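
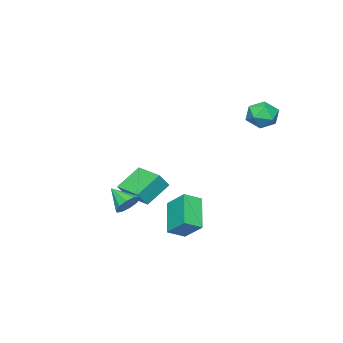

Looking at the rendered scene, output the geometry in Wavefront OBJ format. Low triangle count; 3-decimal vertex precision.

v 1.223 0.575 -3.808
v 0.237 -0.174 -2.795
v 1.313 1.462 -3.066
v 0.326 0.713 -2.053
v 1.874 0.207 -3.447
v 0.887 -0.542 -2.434
v 1.963 1.094 -2.705
v 0.977 0.345 -1.692
v -2.154 2.545 2.327
v -1.517 2.683 2.009
v -2.003 1.397 2.131
v -1.366 1.535 1.813
v -1.442 1.633 2.527
v -1.536 2.342 2.649
v -1.984 1.738 1.491
v -2.078 2.447 1.613
v -1.412 2.185 1.492
v -1.077 2.119 2.132
v -2.443 1.961 2.008
v -2.108 1.895 2.648
v 2.809 -0.925 -1.95
v 3.202 -0.687 -1.58
v 2.751 -1.795 -1.33
v 2.869 -0.587 -1.47
v 2.513 -0.616 -1.543
v 2.27 -0.762 -1.772
v 2.233 -0.971 -2.069
v 2.416 -1.162 -2.32
v 2.748 -1.263 -2.43
v 3.104 -1.234 -2.356
v 3.348 -1.087 -2.128
v 3.385 -0.879 -1.831
v -0.231 -3.393 -3.105
v -1.256 -3.099 -2.294
v 0.136 -2.073 -3.119
v -0.889 -1.78 -2.307
v 0.249 -3.52 -2.453
v -0.776 -3.227 -1.641
v 0.616 -2.201 -2.466
v -0.409 -1.907 -1.655
f 2 4 1
f 5 2 1
f 1 4 3
f 3 5 1
f 2 8 4
f 6 2 5
f 6 8 2
f 4 8 3
f 7 5 3
f 3 8 7
f 7 6 5
f 8 6 7
f 9 20 14
f 9 14 10
f 9 10 16
f 9 16 19
f 9 19 20
f 10 14 18
f 14 20 13
f 20 19 11
f 19 16 15
f 16 10 17
f 12 18 13
f 12 13 11
f 12 11 15
f 12 15 17
f 12 17 18
f 13 18 14
f 11 13 20
f 15 11 19
f 17 15 16
f 18 17 10
f 22 21 24
f 22 24 23
f 24 21 25
f 24 25 23
f 25 21 26
f 25 26 23
f 26 21 27
f 26 27 23
f 27 21 28
f 27 28 23
f 28 21 29
f 28 29 23
f 29 21 30
f 29 30 23
f 30 21 31
f 30 31 23
f 31 21 32
f 31 32 23
f 32 21 22
f 32 22 23
f 34 36 33
f 37 34 33
f 33 36 35
f 35 37 33
f 34 40 36
f 38 34 37
f 38 40 34
f 36 40 35
f 39 37 35
f 35 40 39
f 39 38 37
f 40 38 39



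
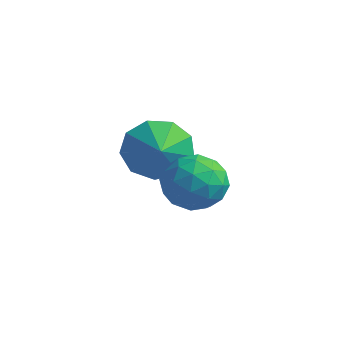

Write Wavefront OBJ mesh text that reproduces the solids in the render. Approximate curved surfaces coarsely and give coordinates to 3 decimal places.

v -1.202 1.961 -1.656
v -0.428 1.603 -1.784
v -1.792 0.697 -1.696
v -1.018 0.339 -1.824
v -1.208 0.698 -1.063
v -0.843 1.479 -1.038
v -1.377 0.821 -2.442
v -1.012 1.602 -2.417
v -0.536 0.899 -2.269
v -0.431 0.823 -1.417
v -1.789 1.477 -2.063
v -1.684 1.401 -1.211
v -0.763 1.893 -1.716
v -1.457 0.407 -1.764
v -1.568 0.618 -1.316
v -1.113 0.408 -1.391
v -1.007 1.82 -1.278
v -0.552 1.609 -1.353
v -1.01 1.078 -0.929
v -1.668 0.691 -2.127
v -1.213 0.48 -2.202
v -1.107 1.892 -2.089
v -0.652 1.682 -2.164
v -1.21 1.222 -2.551
v -0.372 1.268 -2.077
v -0.719 0.526 -2.1
v -0.93 0.809 -2.464
v -0.715 1.268 -2.449
v -0.31 1.224 -1.576
v -0.657 0.481 -1.599
v -0.768 0.692 -1.152
v -0.554 1.151 -1.137
v -0.374 0.81 -1.861
v -1.563 1.819 -1.881
v -1.91 1.076 -1.904
v -1.666 1.149 -2.343
v -1.452 1.608 -2.328
v -1.501 1.774 -1.38
v -1.848 1.032 -1.403
v -1.505 1.032 -1.031
v -1.29 1.491 -1.016
v -1.846 1.49 -1.619
v -3.62 2.688 -2.194
v -3.021 2.838 -2.903
v -2.96 2.072 -1.766
v -2.922 3.269 -2.436
v -3.149 3.428 -1.856
v -3.597 3.241 -1.434
v -4.056 2.795 -1.368
v -4.311 2.3 -1.688
v -4.243 1.986 -2.245
v -3.884 2.001 -2.778
v -3.401 2.337 -3.038
f 1 38 17
f 38 12 41
f 17 41 6
f 38 41 17
f 1 17 13
f 17 6 18
f 13 18 2
f 17 18 13
f 1 13 22
f 13 2 23
f 22 23 8
f 13 23 22
f 1 22 34
f 22 8 37
f 34 37 11
f 22 37 34
f 1 34 38
f 34 11 42
f 38 42 12
f 34 42 38
f 2 18 29
f 18 6 32
f 29 32 10
f 18 32 29
f 6 41 19
f 41 12 40
f 19 40 5
f 41 40 19
f 12 42 39
f 42 11 35
f 39 35 3
f 42 35 39
f 11 37 36
f 37 8 24
f 36 24 7
f 37 24 36
f 8 23 28
f 23 2 25
f 28 25 9
f 23 25 28
f 4 30 16
f 30 10 31
f 16 31 5
f 30 31 16
f 4 16 14
f 16 5 15
f 14 15 3
f 16 15 14
f 4 14 21
f 14 3 20
f 21 20 7
f 14 20 21
f 4 21 26
f 21 7 27
f 26 27 9
f 21 27 26
f 4 26 30
f 26 9 33
f 30 33 10
f 26 33 30
f 5 31 19
f 31 10 32
f 19 32 6
f 31 32 19
f 3 15 39
f 15 5 40
f 39 40 12
f 15 40 39
f 7 20 36
f 20 3 35
f 36 35 11
f 20 35 36
f 9 27 28
f 27 7 24
f 28 24 8
f 27 24 28
f 10 33 29
f 33 9 25
f 29 25 2
f 33 25 29
f 44 43 46
f 44 46 45
f 46 43 47
f 46 47 45
f 47 43 48
f 47 48 45
f 48 43 49
f 48 49 45
f 49 43 50
f 49 50 45
f 50 43 51
f 50 51 45
f 51 43 52
f 51 52 45
f 52 43 53
f 52 53 45
f 53 43 44
f 53 44 45



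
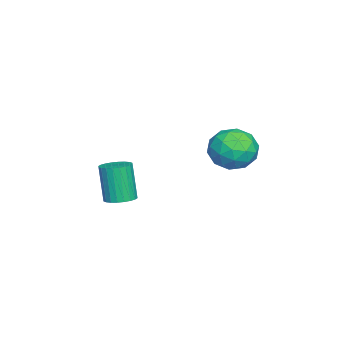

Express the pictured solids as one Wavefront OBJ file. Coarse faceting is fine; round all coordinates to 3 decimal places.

v -0.49 -3.214 -1.498
v -0.068 -2.686 -1.316
v -0.448 -2.978 0.419
v -0.87 -3.506 0.238
v -0.306 -2.556 -1.347
v -0.687 -2.847 0.388
v -0.572 -2.526 -1.4
v -0.953 -2.818 0.335
v -0.826 -2.601 -1.468
v -1.206 -2.893 0.267
v -1.029 -2.769 -1.541
v -1.409 -3.061 0.194
v -1.149 -3.005 -1.607
v -1.529 -3.297 0.128
v -1.169 -3.273 -1.656
v -1.549 -3.565 0.079
v -1.086 -3.532 -1.682
v -1.466 -3.824 0.053
v -0.912 -3.742 -1.679
v -1.292 -4.034 0.056
v -0.673 -3.873 -1.648
v -1.054 -4.164 0.087
v -0.407 -3.902 -1.595
v -0.788 -4.194 0.14
v -0.154 -3.827 -1.527
v -0.534 -4.119 0.208
v 0.049 -3.659 -1.454
v -0.331 -3.951 0.281
v 0.169 -3.423 -1.388
v -0.211 -3.715 0.347
v 0.189 -3.155 -1.339
v -0.191 -3.447 0.396
v 0.106 -2.896 -1.313
v -0.274 -3.188 0.422
v -0.32 2.109 1.335
v 0.262 2.445 2.184
v -0.382 0.495 2.016
v 0.2 0.831 2.865
v -0.817 1.179 2.735
v -0.779 2.176 2.314
v 0.659 0.764 1.886
v 0.697 1.761 1.465
v 0.867 1.614 2.525
v -0.045 1.87 3.049
v -0.075 1.07 1.151
v -0.987 1.326 1.675
v -0.024 2.418 1.7
v -0.096 0.522 2.5
v -0.694 0.726 2.424
v -0.352 0.923 2.923
v -0.636 2.26 1.776
v -0.293 2.458 2.275
v -0.928 1.714 2.599
v 0.173 0.482 1.925
v 0.516 0.68 2.424
v 0.232 2.017 1.277
v 0.574 2.214 1.776
v 0.808 1.226 1.601
v 0.674 2.127 2.399
v 0.638 1.179 2.799
v 0.908 1.139 2.224
v 0.93 1.726 1.977
v 0.138 2.278 2.707
v 0.102 1.329 3.107
v -0.496 1.534 3.031
v -0.474 2.12 2.784
v 0.494 1.789 2.907
v -0.222 1.611 1.093
v -0.258 0.662 1.493
v 0.354 0.82 1.416
v 0.376 1.406 1.169
v -0.758 1.761 1.401
v -0.794 0.813 1.801
v -1.05 1.214 2.223
v -1.028 1.801 1.976
v -0.614 1.151 1.293
f 2 1 5
f 2 5 3
f 3 5 6
f 3 6 4
f 5 1 7
f 5 7 6
f 6 7 8
f 6 8 4
f 7 1 9
f 7 9 8
f 8 9 10
f 8 10 4
f 9 1 11
f 9 11 10
f 10 11 12
f 10 12 4
f 11 1 13
f 11 13 12
f 12 13 14
f 12 14 4
f 13 1 15
f 13 15 14
f 14 15 16
f 14 16 4
f 15 1 17
f 15 17 16
f 16 17 18
f 16 18 4
f 17 1 19
f 17 19 18
f 18 19 20
f 18 20 4
f 19 1 21
f 19 21 20
f 20 21 22
f 20 22 4
f 21 1 23
f 21 23 22
f 22 23 24
f 22 24 4
f 23 1 25
f 23 25 24
f 24 25 26
f 24 26 4
f 25 1 27
f 25 27 26
f 26 27 28
f 26 28 4
f 27 1 29
f 27 29 28
f 28 29 30
f 28 30 4
f 29 1 31
f 29 31 30
f 30 31 32
f 30 32 4
f 31 1 33
f 31 33 32
f 32 33 34
f 32 34 4
f 33 1 2
f 33 2 34
f 34 2 3
f 34 3 4
f 35 72 51
f 72 46 75
f 51 75 40
f 72 75 51
f 35 51 47
f 51 40 52
f 47 52 36
f 51 52 47
f 35 47 56
f 47 36 57
f 56 57 42
f 47 57 56
f 35 56 68
f 56 42 71
f 68 71 45
f 56 71 68
f 35 68 72
f 68 45 76
f 72 76 46
f 68 76 72
f 36 52 63
f 52 40 66
f 63 66 44
f 52 66 63
f 40 75 53
f 75 46 74
f 53 74 39
f 75 74 53
f 46 76 73
f 76 45 69
f 73 69 37
f 76 69 73
f 45 71 70
f 71 42 58
f 70 58 41
f 71 58 70
f 42 57 62
f 57 36 59
f 62 59 43
f 57 59 62
f 38 64 50
f 64 44 65
f 50 65 39
f 64 65 50
f 38 50 48
f 50 39 49
f 48 49 37
f 50 49 48
f 38 48 55
f 48 37 54
f 55 54 41
f 48 54 55
f 38 55 60
f 55 41 61
f 60 61 43
f 55 61 60
f 38 60 64
f 60 43 67
f 64 67 44
f 60 67 64
f 39 65 53
f 65 44 66
f 53 66 40
f 65 66 53
f 37 49 73
f 49 39 74
f 73 74 46
f 49 74 73
f 41 54 70
f 54 37 69
f 70 69 45
f 54 69 70
f 43 61 62
f 61 41 58
f 62 58 42
f 61 58 62
f 44 67 63
f 67 43 59
f 63 59 36
f 67 59 63



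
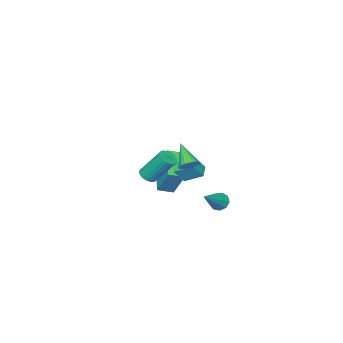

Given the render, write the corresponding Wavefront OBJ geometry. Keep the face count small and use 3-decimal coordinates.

v -1.759 3.233 -1.635
v -1.404 3.152 -2.087
v -0.361 3.507 -0.585
v -1.501 3.535 -2.057
v -1.719 3.777 -1.831
v -1.956 3.764 -1.513
v -2.1 3.503 -1.252
v -2.085 3.115 -1.17
v -1.917 2.782 -1.306
v -1.676 2.66 -1.596
v -1.473 2.806 -1.904
v -3.683 -1.139 -2.012
v -3.141 -1.375 -1.193
v -4.163 -0.197 -1.423
v -3.62 -0.433 -0.604
v -3.08 -0.667 -2.276
v -2.537 -0.903 -1.457
v -3.559 0.275 -1.687
v -3.017 0.039 -0.868
v -0.253 -0.44 -0.602
v 0.034 -0.789 -0.288
v -0.441 0.212 1.256
v -0.727 0.56 0.942
v 0.192 -0.632 -0.341
v -0.283 0.368 1.203
v 0.273 -0.442 -0.439
v -0.202 0.558 1.105
v 0.263 -0.252 -0.566
v -0.212 0.749 0.978
v 0.164 -0.094 -0.698
v -0.311 0.906 0.846
v -0.007 0.004 -0.814
v -0.482 1.004 0.729
v -0.221 0.025 -0.894
v -0.695 1.026 0.65
v -0.44 -0.035 -0.922
v -0.914 0.966 0.621
v -0.627 -0.164 -0.896
v -1.101 0.837 0.648
v -0.749 -0.341 -0.819
v -1.223 0.66 0.725
v -0.785 -0.536 -0.704
v -1.259 0.465 0.84
v -0.729 -0.714 -0.571
v -1.204 0.287 0.973
v -0.591 -0.844 -0.444
v -1.066 0.157 1.1
v -0.395 -0.905 -0.344
v -0.869 0.096 1.2
v -0.174 -0.886 -0.289
v -0.648 0.115 1.255
v -4.162 -3.971 -2.867
v -4.12 -3.065 -1.289
v -4.902 -3.461 -3.14
v -4.86 -2.554 -1.563
v -2.9 -2.586 -3.697
v -2.858 -1.679 -2.12
v -3.64 -2.075 -3.971
v -3.598 -1.169 -2.393
v 1.41 4.285 2.698
v 1.72 3.905 2.427
v 1.01 3.255 3.682
v 1.865 3.985 2.569
v 1.941 4.11 2.731
v 1.936 4.262 2.888
v 1.851 4.418 3.016
v 1.699 4.553 3.095
v 1.503 4.647 3.114
v 1.293 4.686 3.07
v 1.1 4.664 2.969
v 0.955 4.585 2.826
v 0.879 4.459 2.664
v 0.884 4.307 2.507
v 0.969 4.152 2.379
v 1.121 4.017 2.3
v 1.317 3.922 2.281
v 1.528 3.883 2.325
f 2 1 4
f 2 4 3
f 4 1 5
f 4 5 3
f 5 1 6
f 5 6 3
f 6 1 7
f 6 7 3
f 7 1 8
f 7 8 3
f 8 1 9
f 8 9 3
f 9 1 10
f 9 10 3
f 10 1 11
f 10 11 3
f 11 1 2
f 11 2 3
f 13 15 12
f 16 13 12
f 12 15 14
f 14 16 12
f 13 19 15
f 17 13 16
f 17 19 13
f 15 19 14
f 18 16 14
f 14 19 18
f 18 17 16
f 19 17 18
f 21 20 24
f 21 24 22
f 22 24 25
f 22 25 23
f 24 20 26
f 24 26 25
f 25 26 27
f 25 27 23
f 26 20 28
f 26 28 27
f 27 28 29
f 27 29 23
f 28 20 30
f 28 30 29
f 29 30 31
f 29 31 23
f 30 20 32
f 30 32 31
f 31 32 33
f 31 33 23
f 32 20 34
f 32 34 33
f 33 34 35
f 33 35 23
f 34 20 36
f 34 36 35
f 35 36 37
f 35 37 23
f 36 20 38
f 36 38 37
f 37 38 39
f 37 39 23
f 38 20 40
f 38 40 39
f 39 40 41
f 39 41 23
f 40 20 42
f 40 42 41
f 41 42 43
f 41 43 23
f 42 20 44
f 42 44 43
f 43 44 45
f 43 45 23
f 44 20 46
f 44 46 45
f 45 46 47
f 45 47 23
f 46 20 48
f 46 48 47
f 47 48 49
f 47 49 23
f 48 20 50
f 48 50 49
f 49 50 51
f 49 51 23
f 50 20 21
f 50 21 51
f 51 21 22
f 51 22 23
f 53 55 52
f 56 53 52
f 52 55 54
f 54 56 52
f 53 59 55
f 57 53 56
f 57 59 53
f 55 59 54
f 58 56 54
f 54 59 58
f 58 57 56
f 59 57 58
f 61 60 63
f 61 63 62
f 63 60 64
f 63 64 62
f 64 60 65
f 64 65 62
f 65 60 66
f 65 66 62
f 66 60 67
f 66 67 62
f 67 60 68
f 67 68 62
f 68 60 69
f 68 69 62
f 69 60 70
f 69 70 62
f 70 60 71
f 70 71 62
f 71 60 72
f 71 72 62
f 72 60 73
f 72 73 62
f 73 60 74
f 73 74 62
f 74 60 75
f 74 75 62
f 75 60 76
f 75 76 62
f 76 60 77
f 76 77 62
f 77 60 61
f 77 61 62



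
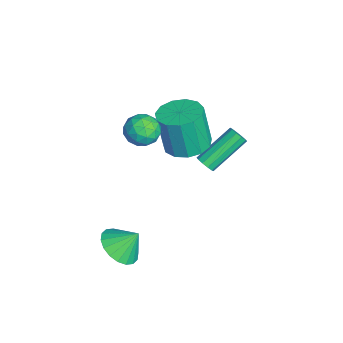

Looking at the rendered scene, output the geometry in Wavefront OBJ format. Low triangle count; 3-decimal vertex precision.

v 3.402 -4.005 -2.671
v 4.424 -4.135 -2.641
v 3.478 -3.195 -1.709
v 4.374 -3.785 -2.932
v 4.132 -3.478 -3.172
v 3.745 -3.275 -3.312
v 3.291 -3.217 -3.325
v 2.859 -3.315 -3.209
v 2.534 -3.55 -2.986
v 2.381 -3.874 -2.701
v 2.431 -4.225 -2.41
v 2.673 -4.532 -2.171
v 3.059 -4.735 -2.03
v 3.514 -4.793 -2.017
v 3.946 -4.695 -2.133
v 4.271 -4.46 -2.356
v -0.88 -0.819 0.084
v 0.004 -1.439 0.066
v -0.196 -1.781 2.139
v -1.08 -1.161 2.156
v 0.194 -0.872 0.178
v -0.005 -1.214 2.251
v 0.044 -0.289 0.26
v -0.156 -0.63 2.333
v -0.4 0.127 0.286
v -0.6 -0.215 2.359
v -0.996 0.242 0.248
v -1.196 -0.1 2.32
v -1.556 0.02 0.157
v -1.755 -0.322 2.23
v -1.901 -0.468 0.043
v -2.1 -0.81 2.116
v -1.922 -1.068 -0.057
v -2.121 -1.41 2.015
v -1.612 -1.589 -0.114
v -1.811 -1.93 1.959
v -1.07 -1.865 -0.107
v -1.269 -2.207 1.966
v -0.468 -1.809 -0.04
v -0.667 -2.151 2.033
v 0.815 -2.079 3.038
v 1.627 -2.364 2.999
v 0.353 -3.396 3.021
v 1.165 -3.681 2.982
v 0.875 -3.305 3.702
v 1.16 -2.492 3.712
v 0.82 -3.268 2.308
v 1.105 -2.455 2.318
v 1.631 -3.099 2.547
v 1.665 -3.122 3.409
v 0.315 -2.638 2.611
v 0.349 -2.661 3.473
v 1.262 -2.106 3.02
v 0.718 -3.654 3
v 0.548 -3.433 3.423
v 1.025 -3.6 3.4
v 0.987 -2.181 3.439
v 1.465 -2.349 3.416
v 1.022 -2.902 3.829
v 0.515 -3.411 2.604
v 0.993 -3.579 2.581
v 0.955 -2.16 2.62
v 1.432 -2.327 2.597
v 0.958 -2.858 2.191
v 1.741 -2.706 2.731
v 1.47 -3.479 2.721
v 1.266 -3.237 2.325
v 1.434 -2.759 2.332
v 1.761 -2.719 3.238
v 1.49 -3.493 3.228
v 1.319 -3.272 3.651
v 1.487 -2.794 3.657
v 1.763 -3.151 2.972
v 0.49 -2.267 2.792
v 0.219 -3.041 2.782
v 0.493 -2.966 2.363
v 0.661 -2.488 2.369
v 0.51 -2.281 3.299
v 0.239 -3.054 3.289
v 0.546 -3.001 3.688
v 0.714 -2.523 3.695
v 0.217 -2.609 3.048
v -1.288 -0.008 -1.86
v -0.987 -0.15 -1.473
v -1.852 1.407 -0.233
v -2.152 1.548 -0.62
v -0.834 0.069 -1.64
v -1.699 1.625 -0.4
v -0.854 0.258 -1.892
v -1.719 1.814 -0.651
v -1.039 0.345 -2.131
v -1.904 1.902 -0.891
v -1.32 0.298 -2.267
v -2.184 1.854 -1.026
v -1.588 0.133 -2.247
v -2.453 1.69 -1.007
v -1.741 -0.085 -2.08
v -2.606 1.471 -0.84
v -1.721 -0.274 -1.829
v -2.586 1.282 -0.588
v -1.536 -0.362 -1.589
v -2.401 1.195 -0.349
v -1.256 -0.314 -1.454
v -2.12 1.242 -0.213
f 2 1 4
f 2 4 3
f 4 1 5
f 4 5 3
f 5 1 6
f 5 6 3
f 6 1 7
f 6 7 3
f 7 1 8
f 7 8 3
f 8 1 9
f 8 9 3
f 9 1 10
f 9 10 3
f 10 1 11
f 10 11 3
f 11 1 12
f 11 12 3
f 12 1 13
f 12 13 3
f 13 1 14
f 13 14 3
f 14 1 15
f 14 15 3
f 15 1 16
f 15 16 3
f 16 1 2
f 16 2 3
f 18 17 21
f 18 21 19
f 19 21 22
f 19 22 20
f 21 17 23
f 21 23 22
f 22 23 24
f 22 24 20
f 23 17 25
f 23 25 24
f 24 25 26
f 24 26 20
f 25 17 27
f 25 27 26
f 26 27 28
f 26 28 20
f 27 17 29
f 27 29 28
f 28 29 30
f 28 30 20
f 29 17 31
f 29 31 30
f 30 31 32
f 30 32 20
f 31 17 33
f 31 33 32
f 32 33 34
f 32 34 20
f 33 17 35
f 33 35 34
f 34 35 36
f 34 36 20
f 35 17 37
f 35 37 36
f 36 37 38
f 36 38 20
f 37 17 39
f 37 39 38
f 38 39 40
f 38 40 20
f 39 17 18
f 39 18 40
f 40 18 19
f 40 19 20
f 41 78 57
f 78 52 81
f 57 81 46
f 78 81 57
f 41 57 53
f 57 46 58
f 53 58 42
f 57 58 53
f 41 53 62
f 53 42 63
f 62 63 48
f 53 63 62
f 41 62 74
f 62 48 77
f 74 77 51
f 62 77 74
f 41 74 78
f 74 51 82
f 78 82 52
f 74 82 78
f 42 58 69
f 58 46 72
f 69 72 50
f 58 72 69
f 46 81 59
f 81 52 80
f 59 80 45
f 81 80 59
f 52 82 79
f 82 51 75
f 79 75 43
f 82 75 79
f 51 77 76
f 77 48 64
f 76 64 47
f 77 64 76
f 48 63 68
f 63 42 65
f 68 65 49
f 63 65 68
f 44 70 56
f 70 50 71
f 56 71 45
f 70 71 56
f 44 56 54
f 56 45 55
f 54 55 43
f 56 55 54
f 44 54 61
f 54 43 60
f 61 60 47
f 54 60 61
f 44 61 66
f 61 47 67
f 66 67 49
f 61 67 66
f 44 66 70
f 66 49 73
f 70 73 50
f 66 73 70
f 45 71 59
f 71 50 72
f 59 72 46
f 71 72 59
f 43 55 79
f 55 45 80
f 79 80 52
f 55 80 79
f 47 60 76
f 60 43 75
f 76 75 51
f 60 75 76
f 49 67 68
f 67 47 64
f 68 64 48
f 67 64 68
f 50 73 69
f 73 49 65
f 69 65 42
f 73 65 69
f 84 83 87
f 84 87 85
f 85 87 88
f 85 88 86
f 87 83 89
f 87 89 88
f 88 89 90
f 88 90 86
f 89 83 91
f 89 91 90
f 90 91 92
f 90 92 86
f 91 83 93
f 91 93 92
f 92 93 94
f 92 94 86
f 93 83 95
f 93 95 94
f 94 95 96
f 94 96 86
f 95 83 97
f 95 97 96
f 96 97 98
f 96 98 86
f 97 83 99
f 97 99 98
f 98 99 100
f 98 100 86
f 99 83 101
f 99 101 100
f 100 101 102
f 100 102 86
f 101 83 103
f 101 103 102
f 102 103 104
f 102 104 86
f 103 83 84
f 103 84 104
f 104 84 85
f 104 85 86



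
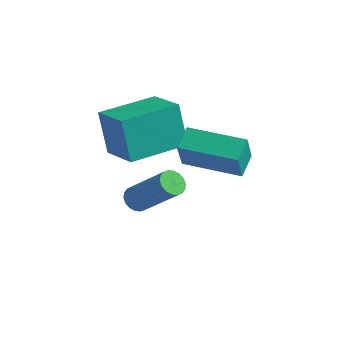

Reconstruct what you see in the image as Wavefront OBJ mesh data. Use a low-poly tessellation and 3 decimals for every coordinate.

v -0.392 -2.903 -0.921
v -0.213 -3.416 0.26
v -0.618 -2.07 -0.524
v -0.438 -2.583 0.657
v 1.598 -2.337 -0.977
v 1.778 -2.85 0.204
v 1.373 -1.504 -0.58
v 1.552 -2.017 0.601
v -2.361 -2.834 -3.715
v -1.983 -2.826 -4.086
v -0.521 -2.718 -2.597
v -0.899 -2.726 -2.225
v -2.032 -2.597 -4.055
v -0.569 -2.489 -2.566
v -2.145 -2.415 -3.957
v -0.683 -2.307 -2.468
v -2.301 -2.316 -3.811
v -0.839 -2.208 -2.322
v -2.47 -2.32 -3.646
v -1.007 -2.212 -2.156
v -2.616 -2.425 -3.494
v -1.154 -2.317 -2.005
v -2.712 -2.612 -3.386
v -1.25 -2.504 -1.897
v -2.739 -2.842 -3.343
v -1.277 -2.734 -1.854
v -2.691 -3.071 -3.374
v -1.228 -2.963 -1.885
v -2.577 -3.253 -3.472
v -1.115 -3.145 -1.983
v -2.421 -3.352 -3.618
v -0.959 -3.244 -2.129
v -2.253 -3.348 -3.784
v -0.79 -3.24 -2.294
v -2.106 -3.243 -3.935
v -0.644 -3.135 -2.446
v -2.01 -3.056 -4.043
v -0.548 -2.948 -2.554
v -3.228 -3.246 -1.45
v -3.76 -3.049 0.216
v -2.417 -1.223 -1.431
v -2.949 -1.025 0.235
v -1.771 -3.835 -0.915
v -2.303 -3.637 0.751
v -0.96 -1.811 -0.896
v -1.492 -1.614 0.77
f 2 4 1
f 5 2 1
f 1 4 3
f 3 5 1
f 2 8 4
f 6 2 5
f 6 8 2
f 4 8 3
f 7 5 3
f 3 8 7
f 7 6 5
f 8 6 7
f 10 9 13
f 10 13 11
f 11 13 14
f 11 14 12
f 13 9 15
f 13 15 14
f 14 15 16
f 14 16 12
f 15 9 17
f 15 17 16
f 16 17 18
f 16 18 12
f 17 9 19
f 17 19 18
f 18 19 20
f 18 20 12
f 19 9 21
f 19 21 20
f 20 21 22
f 20 22 12
f 21 9 23
f 21 23 22
f 22 23 24
f 22 24 12
f 23 9 25
f 23 25 24
f 24 25 26
f 24 26 12
f 25 9 27
f 25 27 26
f 26 27 28
f 26 28 12
f 27 9 29
f 27 29 28
f 28 29 30
f 28 30 12
f 29 9 31
f 29 31 30
f 30 31 32
f 30 32 12
f 31 9 33
f 31 33 32
f 32 33 34
f 32 34 12
f 33 9 35
f 33 35 34
f 34 35 36
f 34 36 12
f 35 9 37
f 35 37 36
f 36 37 38
f 36 38 12
f 37 9 10
f 37 10 38
f 38 10 11
f 38 11 12
f 40 42 39
f 43 40 39
f 39 42 41
f 41 43 39
f 40 46 42
f 44 40 43
f 44 46 40
f 42 46 41
f 45 43 41
f 41 46 45
f 45 44 43
f 46 44 45



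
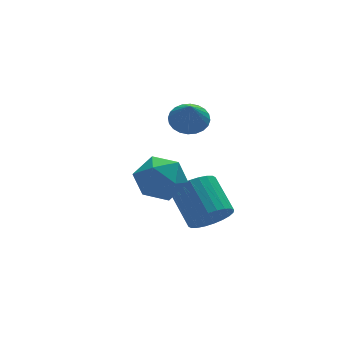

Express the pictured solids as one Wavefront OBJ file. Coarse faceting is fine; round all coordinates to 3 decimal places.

v 0.609 3.526 0.004
v 1.234 2.906 -0.226
v 0.351 2.794 1.276
v 1.432 3.142 -0.05
v 1.505 3.436 0.134
v 1.442 3.744 0.299
v 1.252 4.019 0.418
v 0.964 4.219 0.475
v 0.622 4.314 0.46
v 0.278 4.288 0.376
v -0.016 4.146 0.235
v -0.214 3.91 0.058
v -0.287 3.616 -0.126
v -0.224 3.308 -0.291
v -0.034 3.033 -0.41
v 0.254 2.833 -0.467
v 0.596 2.739 -0.452
v 0.94 2.764 -0.367
v -3.788 -0.968 0.465
v -2.802 -0.622 1.051
v -2.718 -2.158 -0.631
v -1.732 -1.812 -0.045
v -2.562 -2.47 0.515
v -3.223 -1.735 1.193
v -2.297 -1.045 -0.773
v -2.958 -0.31 -0.095
v -1.88 -0.669 0.286
v -2.044 -1.55 1.082
v -3.476 -1.23 -0.662
v -3.64 -2.111 0.134
v -0.837 -2.098 -2.289
v 0.171 -2.036 -2.26
v 0.045 -0.461 -1.241
v -0.963 -0.522 -1.271
v 0.091 -1.831 -2.587
v -0.035 -0.256 -1.568
v -0.131 -1.667 -2.868
v -0.257 -0.091 -1.85
v -0.46 -1.568 -3.062
v -0.585 0.007 -2.043
v -0.846 -1.55 -3.138
v -0.972 0.025 -2.119
v -1.231 -1.615 -3.084
v -1.357 -0.04 -2.066
v -1.556 -1.754 -2.91
v -1.682 -0.179 -1.891
v -1.771 -1.945 -2.641
v -1.897 -0.37 -1.622
v -1.845 -2.159 -2.319
v -1.971 -0.584 -1.3
v -1.765 -2.364 -1.992
v -1.891 -0.789 -0.973
v -1.543 -2.529 -1.71
v -1.669 -0.953 -0.692
v -1.215 -2.627 -1.517
v -1.34 -1.052 -0.498
v -0.828 -2.645 -1.441
v -0.954 -1.07 -0.422
v -0.443 -2.58 -1.494
v -0.569 -1.005 -0.476
v -0.118 -2.441 -1.669
v -0.244 -0.866 -0.65
v 0.097 -2.25 -1.938
v -0.029 -0.675 -0.919
f 2 1 4
f 2 4 3
f 4 1 5
f 4 5 3
f 5 1 6
f 5 6 3
f 6 1 7
f 6 7 3
f 7 1 8
f 7 8 3
f 8 1 9
f 8 9 3
f 9 1 10
f 9 10 3
f 10 1 11
f 10 11 3
f 11 1 12
f 11 12 3
f 12 1 13
f 12 13 3
f 13 1 14
f 13 14 3
f 14 1 15
f 14 15 3
f 15 1 16
f 15 16 3
f 16 1 17
f 16 17 3
f 17 1 18
f 17 18 3
f 18 1 2
f 18 2 3
f 19 30 24
f 19 24 20
f 19 20 26
f 19 26 29
f 19 29 30
f 20 24 28
f 24 30 23
f 30 29 21
f 29 26 25
f 26 20 27
f 22 28 23
f 22 23 21
f 22 21 25
f 22 25 27
f 22 27 28
f 23 28 24
f 21 23 30
f 25 21 29
f 27 25 26
f 28 27 20
f 32 31 35
f 32 35 33
f 33 35 36
f 33 36 34
f 35 31 37
f 35 37 36
f 36 37 38
f 36 38 34
f 37 31 39
f 37 39 38
f 38 39 40
f 38 40 34
f 39 31 41
f 39 41 40
f 40 41 42
f 40 42 34
f 41 31 43
f 41 43 42
f 42 43 44
f 42 44 34
f 43 31 45
f 43 45 44
f 44 45 46
f 44 46 34
f 45 31 47
f 45 47 46
f 46 47 48
f 46 48 34
f 47 31 49
f 47 49 48
f 48 49 50
f 48 50 34
f 49 31 51
f 49 51 50
f 50 51 52
f 50 52 34
f 51 31 53
f 51 53 52
f 52 53 54
f 52 54 34
f 53 31 55
f 53 55 54
f 54 55 56
f 54 56 34
f 55 31 57
f 55 57 56
f 56 57 58
f 56 58 34
f 57 31 59
f 57 59 58
f 58 59 60
f 58 60 34
f 59 31 61
f 59 61 60
f 60 61 62
f 60 62 34
f 61 31 63
f 61 63 62
f 62 63 64
f 62 64 34
f 63 31 32
f 63 32 64
f 64 32 33
f 64 33 34



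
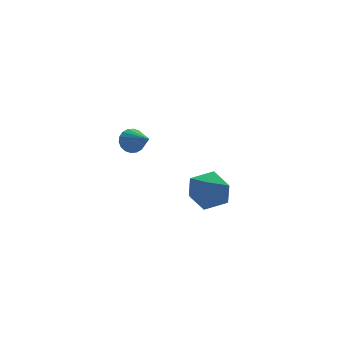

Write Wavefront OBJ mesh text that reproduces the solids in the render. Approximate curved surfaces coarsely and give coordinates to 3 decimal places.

v 2.305 3.093 0.032
v 2.856 3.436 0.446
v 2.555 1.587 0.948
v 2.573 3.5 0.628
v 2.237 3.483 0.693
v 1.914 3.389 0.626
v 1.669 3.236 0.442
v 1.549 3.055 0.177
v 1.579 2.881 -0.117
v 1.753 2.749 -0.381
v 2.036 2.686 -0.564
v 2.372 2.703 -0.628
v 2.695 2.797 -0.562
v 2.94 2.95 -0.378
v 3.06 3.131 -0.112
v 3.03 3.304 0.181
v 3.667 -3.155 -0.932
v 4.391 -3.362 0.028
v 2.129 -3.878 0.072
v 2.853 -4.085 1.032
v 2.585 -2.941 0.705
v 3.536 -2.494 0.084
v 2.984 -4.746 0.016
v 3.935 -4.299 -0.605
v 3.969 -4.345 0.614
v 3.722 -3.229 1.04
v 2.798 -4.011 -0.94
v 2.551 -2.895 -0.514
f 2 1 4
f 2 4 3
f 4 1 5
f 4 5 3
f 5 1 6
f 5 6 3
f 6 1 7
f 6 7 3
f 7 1 8
f 7 8 3
f 8 1 9
f 8 9 3
f 9 1 10
f 9 10 3
f 10 1 11
f 10 11 3
f 11 1 12
f 11 12 3
f 12 1 13
f 12 13 3
f 13 1 14
f 13 14 3
f 14 1 15
f 14 15 3
f 15 1 16
f 15 16 3
f 16 1 2
f 16 2 3
f 17 28 22
f 17 22 18
f 17 18 24
f 17 24 27
f 17 27 28
f 18 22 26
f 22 28 21
f 28 27 19
f 27 24 23
f 24 18 25
f 20 26 21
f 20 21 19
f 20 19 23
f 20 23 25
f 20 25 26
f 21 26 22
f 19 21 28
f 23 19 27
f 25 23 24
f 26 25 18



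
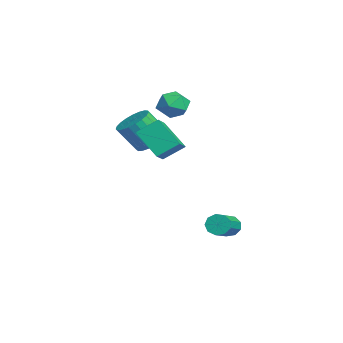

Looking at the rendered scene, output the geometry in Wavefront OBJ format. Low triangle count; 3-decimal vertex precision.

v -0.151 0.359 2.494
v 0.771 0.076 2.318
v 0.733 -0.922 3.731
v -0.189 -0.639 3.906
v 0.826 0.405 2.552
v 0.788 -0.593 3.965
v 0.713 0.726 2.776
v 0.675 -0.272 4.189
v 0.45 0.984 2.951
v 0.412 -0.015 4.364
v 0.083 1.133 3.047
v 0.045 0.135 4.46
v -0.324 1.149 3.047
v -0.362 0.151 4.46
v -0.701 1.028 2.952
v -0.739 0.03 4.364
v -0.984 0.792 2.777
v -1.021 -0.207 4.19
v -1.122 0.48 2.554
v -1.16 -0.518 3.966
v -1.092 0.148 2.319
v -1.13 -0.85 3.732
v -0.9 -0.148 2.116
v -0.938 -1.146 3.528
v -0.578 -0.356 1.977
v -0.616 -1.354 3.389
v -0.182 -0.44 1.928
v -0.22 -1.439 3.34
v 0.219 -0.387 1.977
v 0.181 -1.385 3.389
v 0.556 -0.204 2.115
v 0.518 -1.202 3.527
v 1.245 -0.317 3.353
v 2.45 -0.748 3.967
v 1.242 0.77 4.12
v 2.447 0.339 4.735
v 2.213 0.581 2.085
v 3.418 0.15 2.7
v 2.21 1.668 2.853
v 3.415 1.237 3.467
v -4.223 2.048 3.729
v -3.476 2.281 3.143
v -3.244 1.199 4.637
v -2.497 1.432 4.051
v -2.912 2.118 4.612
v -3.516 2.643 4.05
v -3.204 0.837 3.73
v -3.808 1.362 3.168
v -2.846 1.533 3.143
v -2.665 2.325 3.688
v -4.055 1.155 4.092
v -3.874 1.947 4.637
v 1.184 3.917 -2.909
v 1.539 4.191 -3.393
v 3.252 3.417 -2.574
v 2.896 3.143 -2.091
v 1.503 4.478 -3.047
v 3.216 3.704 -2.228
v 1.318 4.503 -2.636
v 3.03 3.728 -1.817
v 1.07 4.253 -2.353
v 2.782 3.479 -1.534
v 0.875 3.846 -2.33
v 2.587 3.072 -1.512
v 0.825 3.473 -2.579
v 2.537 2.698 -1.76
v 0.943 3.307 -2.982
v 2.655 2.533 -2.163
v 1.173 3.427 -3.351
v 2.886 2.652 -2.532
v 1.409 3.776 -3.514
v 3.121 3.002 -2.695
f 2 1 5
f 2 5 3
f 3 5 6
f 3 6 4
f 5 1 7
f 5 7 6
f 6 7 8
f 6 8 4
f 7 1 9
f 7 9 8
f 8 9 10
f 8 10 4
f 9 1 11
f 9 11 10
f 10 11 12
f 10 12 4
f 11 1 13
f 11 13 12
f 12 13 14
f 12 14 4
f 13 1 15
f 13 15 14
f 14 15 16
f 14 16 4
f 15 1 17
f 15 17 16
f 16 17 18
f 16 18 4
f 17 1 19
f 17 19 18
f 18 19 20
f 18 20 4
f 19 1 21
f 19 21 20
f 20 21 22
f 20 22 4
f 21 1 23
f 21 23 22
f 22 23 24
f 22 24 4
f 23 1 25
f 23 25 24
f 24 25 26
f 24 26 4
f 25 1 27
f 25 27 26
f 26 27 28
f 26 28 4
f 27 1 29
f 27 29 28
f 28 29 30
f 28 30 4
f 29 1 31
f 29 31 30
f 30 31 32
f 30 32 4
f 31 1 2
f 31 2 32
f 32 2 3
f 32 3 4
f 34 36 33
f 37 34 33
f 33 36 35
f 35 37 33
f 34 40 36
f 38 34 37
f 38 40 34
f 36 40 35
f 39 37 35
f 35 40 39
f 39 38 37
f 40 38 39
f 41 52 46
f 41 46 42
f 41 42 48
f 41 48 51
f 41 51 52
f 42 46 50
f 46 52 45
f 52 51 43
f 51 48 47
f 48 42 49
f 44 50 45
f 44 45 43
f 44 43 47
f 44 47 49
f 44 49 50
f 45 50 46
f 43 45 52
f 47 43 51
f 49 47 48
f 50 49 42
f 54 53 57
f 54 57 55
f 55 57 58
f 55 58 56
f 57 53 59
f 57 59 58
f 58 59 60
f 58 60 56
f 59 53 61
f 59 61 60
f 60 61 62
f 60 62 56
f 61 53 63
f 61 63 62
f 62 63 64
f 62 64 56
f 63 53 65
f 63 65 64
f 64 65 66
f 64 66 56
f 65 53 67
f 65 67 66
f 66 67 68
f 66 68 56
f 67 53 69
f 67 69 68
f 68 69 70
f 68 70 56
f 69 53 71
f 69 71 70
f 70 71 72
f 70 72 56
f 71 53 54
f 71 54 72
f 72 54 55
f 72 55 56



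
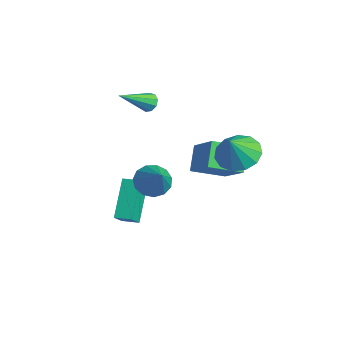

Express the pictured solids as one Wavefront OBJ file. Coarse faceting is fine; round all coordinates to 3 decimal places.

v 3.486 0.315 2.928
v 4.44 0.772 2.763
v 4.014 -0.335 4.172
v 4.122 1.159 3.099
v 3.603 1.277 3.381
v 3.046 1.091 3.519
v 2.63 0.658 3.47
v 2.485 0.116 3.248
v 2.658 -0.362 2.925
v 3.094 -0.626 2.602
v 3.655 -0.59 2.383
v 4.162 -0.267 2.337
v 4.455 0.241 2.478
v 1.83 -2.998 0.923
v 2.409 -3.162 0.281
v 3.23 -3.122 2.217
v 2.4 -2.67 0.338
v 2.21 -2.281 0.581
v 1.9 -2.12 0.933
v 1.567 -2.238 1.281
v 1.318 -2.597 1.516
v 1.232 -3.083 1.563
v 1.335 -3.542 1.406
v 1.596 -3.828 1.097
v 1.931 -3.851 0.732
v 2.234 -3.602 0.428
v -2.457 -1.481 3.124
v -2.264 -1.727 2.672
v -2.063 -3.099 4.176
v -1.986 -1.545 2.848
v -1.929 -1.333 3.154
v -2.119 -1.19 3.445
v -2.468 -1.183 3.586
v -2.812 -1.316 3.511
v -2.99 -1.526 3.255
v -2.919 -1.715 2.937
v -2.632 -1.795 2.707
v 0.67 -0.751 0.26
v -0.166 -0.212 1.301
v 0.981 0.823 -0.304
v 0.145 1.361 0.737
v 2.375 -0.621 1.563
v 1.539 -0.083 2.604
v 2.686 0.952 0.999
v 1.85 1.491 2.04
v 0.079 -3.82 -2.681
v -1.145 -2.947 -1.089
v 0.62 -3.181 -2.616
v -0.605 -2.307 -1.024
v 0.665 -4.393 -1.916
v -0.56 -3.519 -0.324
v 1.205 -3.753 -1.851
v -0.019 -2.88 -0.259
f 2 1 4
f 2 4 3
f 4 1 5
f 4 5 3
f 5 1 6
f 5 6 3
f 6 1 7
f 6 7 3
f 7 1 8
f 7 8 3
f 8 1 9
f 8 9 3
f 9 1 10
f 9 10 3
f 10 1 11
f 10 11 3
f 11 1 12
f 11 12 3
f 12 1 13
f 12 13 3
f 13 1 2
f 13 2 3
f 15 14 17
f 15 17 16
f 17 14 18
f 17 18 16
f 18 14 19
f 18 19 16
f 19 14 20
f 19 20 16
f 20 14 21
f 20 21 16
f 21 14 22
f 21 22 16
f 22 14 23
f 22 23 16
f 23 14 24
f 23 24 16
f 24 14 25
f 24 25 16
f 25 14 26
f 25 26 16
f 26 14 15
f 26 15 16
f 28 27 30
f 28 30 29
f 30 27 31
f 30 31 29
f 31 27 32
f 31 32 29
f 32 27 33
f 32 33 29
f 33 27 34
f 33 34 29
f 34 27 35
f 34 35 29
f 35 27 36
f 35 36 29
f 36 27 37
f 36 37 29
f 37 27 28
f 37 28 29
f 39 41 38
f 42 39 38
f 38 41 40
f 40 42 38
f 39 45 41
f 43 39 42
f 43 45 39
f 41 45 40
f 44 42 40
f 40 45 44
f 44 43 42
f 45 43 44
f 47 49 46
f 50 47 46
f 46 49 48
f 48 50 46
f 47 53 49
f 51 47 50
f 51 53 47
f 49 53 48
f 52 50 48
f 48 53 52
f 52 51 50
f 53 51 52



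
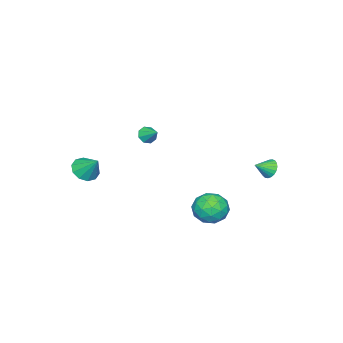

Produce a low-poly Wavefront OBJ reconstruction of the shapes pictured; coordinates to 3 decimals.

v -0.48 -2.818 1.996
v -0.129 -3.225 2.413
v -0.14 -1.842 2.664
v 0.158 -3.053 2.015
v 0.072 -2.743 1.606
v -0.338 -2.477 1.425
v -0.83 -2.411 1.58
v -1.118 -2.583 1.978
v -1.032 -2.893 2.387
v -0.622 -3.159 2.567
v -3.368 4.255 -0.214
v -2.895 4.435 -0.768
v -2.492 3.705 0.354
v -2.866 4.68 -0.576
v -2.924 4.85 -0.321
v -3.058 4.918 -0.048
v -3.246 4.871 0.196
v -3.455 4.718 0.37
v -3.649 4.485 0.442
v -3.794 4.212 0.402
v -3.866 3.947 0.254
v -3.851 3.735 0.026
v -3.753 3.613 -0.244
v -3.588 3.602 -0.508
v -3.385 3.704 -0.722
v -3.179 3.902 -0.848
v -3.006 4.16 -0.864
v 1.738 4.308 -0.929
v 2.352 4.394 0.097
v 3.168 3.246 -1.697
v 3.782 3.332 -0.671
v 2.775 2.683 -0.714
v 1.891 3.339 -0.24
v 3.629 4.301 -1.36
v 2.745 4.957 -0.886
v 3.521 4.389 -0.17
v 2.993 3.39 0.23
v 2.527 4.25 -1.83
v 1.999 3.251 -1.43
v 1.919 4.444 -0.349
v 3.601 3.196 -1.251
v 3.009 2.815 -1.277
v 3.37 2.865 -0.674
v 1.649 3.824 -0.546
v 2.01 3.875 0.056
v 2.259 2.869 -0.42
v 3.51 3.765 -1.656
v 3.871 3.816 -1.054
v 2.15 4.775 -0.926
v 2.511 4.825 -0.323
v 3.261 4.771 -1.18
v 2.967 4.492 0.097
v 3.808 3.868 -0.354
v 3.718 4.437 -0.759
v 3.198 4.823 -0.48
v 2.657 3.904 0.332
v 3.498 3.28 -0.119
v 2.906 2.899 -0.144
v 2.387 3.284 0.135
v 3.344 3.902 0.176
v 2.022 4.36 -1.481
v 2.863 3.736 -1.932
v 3.133 4.356 -1.735
v 2.614 4.741 -1.456
v 1.712 3.772 -1.246
v 2.553 3.148 -1.697
v 2.322 2.817 -1.12
v 1.802 3.203 -0.841
v 2.176 3.738 -1.776
v 3.69 -4.552 0.371
v 4.224 -4.018 -0.237
v 3.93 -3.428 1.569
v 3.653 -3.842 -0.288
v 3.097 -3.937 -0.087
v 2.767 -4.267 0.289
v 2.789 -4.706 0.696
v 3.156 -5.087 0.98
v 3.727 -5.263 1.031
v 4.284 -5.167 0.83
v 4.614 -4.837 0.454
v 4.591 -4.398 0.046
f 2 1 4
f 2 4 3
f 4 1 5
f 4 5 3
f 5 1 6
f 5 6 3
f 6 1 7
f 6 7 3
f 7 1 8
f 7 8 3
f 8 1 9
f 8 9 3
f 9 1 10
f 9 10 3
f 10 1 2
f 10 2 3
f 12 11 14
f 12 14 13
f 14 11 15
f 14 15 13
f 15 11 16
f 15 16 13
f 16 11 17
f 16 17 13
f 17 11 18
f 17 18 13
f 18 11 19
f 18 19 13
f 19 11 20
f 19 20 13
f 20 11 21
f 20 21 13
f 21 11 22
f 21 22 13
f 22 11 23
f 22 23 13
f 23 11 24
f 23 24 13
f 24 11 25
f 24 25 13
f 25 11 26
f 25 26 13
f 26 11 27
f 26 27 13
f 27 11 12
f 27 12 13
f 28 65 44
f 65 39 68
f 44 68 33
f 65 68 44
f 28 44 40
f 44 33 45
f 40 45 29
f 44 45 40
f 28 40 49
f 40 29 50
f 49 50 35
f 40 50 49
f 28 49 61
f 49 35 64
f 61 64 38
f 49 64 61
f 28 61 65
f 61 38 69
f 65 69 39
f 61 69 65
f 29 45 56
f 45 33 59
f 56 59 37
f 45 59 56
f 33 68 46
f 68 39 67
f 46 67 32
f 68 67 46
f 39 69 66
f 69 38 62
f 66 62 30
f 69 62 66
f 38 64 63
f 64 35 51
f 63 51 34
f 64 51 63
f 35 50 55
f 50 29 52
f 55 52 36
f 50 52 55
f 31 57 43
f 57 37 58
f 43 58 32
f 57 58 43
f 31 43 41
f 43 32 42
f 41 42 30
f 43 42 41
f 31 41 48
f 41 30 47
f 48 47 34
f 41 47 48
f 31 48 53
f 48 34 54
f 53 54 36
f 48 54 53
f 31 53 57
f 53 36 60
f 57 60 37
f 53 60 57
f 32 58 46
f 58 37 59
f 46 59 33
f 58 59 46
f 30 42 66
f 42 32 67
f 66 67 39
f 42 67 66
f 34 47 63
f 47 30 62
f 63 62 38
f 47 62 63
f 36 54 55
f 54 34 51
f 55 51 35
f 54 51 55
f 37 60 56
f 60 36 52
f 56 52 29
f 60 52 56
f 71 70 73
f 71 73 72
f 73 70 74
f 73 74 72
f 74 70 75
f 74 75 72
f 75 70 76
f 75 76 72
f 76 70 77
f 76 77 72
f 77 70 78
f 77 78 72
f 78 70 79
f 78 79 72
f 79 70 80
f 79 80 72
f 80 70 81
f 80 81 72
f 81 70 71
f 81 71 72



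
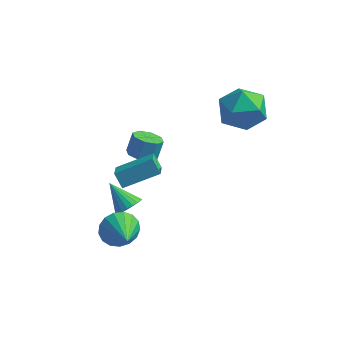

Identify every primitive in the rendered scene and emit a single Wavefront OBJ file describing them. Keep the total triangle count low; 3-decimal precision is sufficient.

v -2.365 -0.466 -3.534
v -2.083 -1.388 -2.924
v -2.834 -0.188 -2.895
v -2.552 -1.109 -2.286
v -0.908 0.429 -2.854
v -0.626 -0.492 -2.245
v -1.377 0.708 -2.216
v -1.095 -0.214 -1.606
v 1.543 1.953 0.941
v 1.93 2.506 1.945
v 2.91 0.574 1.175
v 3.297 1.127 2.179
v 2.216 0.584 2.165
v 1.371 1.436 2.021
v 3.469 1.644 1.099
v 2.624 2.496 0.955
v 3.119 2.315 2.042
v 2.346 1.66 2.701
v 2.494 1.42 0.419
v 1.721 0.765 1.078
v -2.217 1.469 -3.43
v -1.649 1.021 -3.274
v -1.515 1.503 -2.374
v -2.083 1.951 -2.53
v -1.487 1.488 -3.549
v -1.353 1.971 -2.649
v -1.752 1.945 -3.754
v -1.618 2.427 -2.854
v -2.29 2.122 -3.77
v -2.156 2.605 -2.869
v -2.785 1.917 -3.586
v -2.651 2.399 -2.686
v -2.947 1.449 -3.311
v -2.813 1.932 -2.411
v -2.682 0.993 -3.106
v -2.548 1.475 -2.206
v -2.144 0.815 -3.091
v -2.01 1.298 -2.19
v -1.494 -3.386 -3.64
v -0.982 -3.519 -4.392
v -0.666 -4.594 -2.86
v -0.757 -3.218 -4.163
v -0.701 -2.954 -3.815
v -0.827 -2.79 -3.426
v -1.106 -2.762 -3.087
v -1.473 -2.877 -2.874
v -1.846 -3.108 -2.836
v -2.138 -3.403 -2.983
v -2.283 -3.694 -3.28
v -2.247 -3.915 -3.66
v -2.038 -4.014 -4.035
v -1.705 -3.969 -4.319
v -1.324 -3.79 -4.448
v -1.328 -2.617 -2.756
v -0.852 -2.379 -2.317
v -2.392 -2.103 -1.884
v -0.888 -2.156 -2.493
v -1 -2.012 -2.714
v -1.169 -1.972 -2.943
v -1.365 -2.045 -3.139
v -1.554 -2.216 -3.27
v -1.705 -2.457 -3.311
v -1.79 -2.725 -3.257
v -1.795 -2.975 -3.116
v -1.72 -3.163 -2.913
v -1.576 -3.257 -2.683
v -1.39 -3.24 -2.465
v -1.193 -3.115 -2.298
v -1.019 -2.905 -2.21
v -0.898 -2.644 -2.217
f 2 4 1
f 5 2 1
f 1 4 3
f 3 5 1
f 2 8 4
f 6 2 5
f 6 8 2
f 4 8 3
f 7 5 3
f 3 8 7
f 7 6 5
f 8 6 7
f 9 20 14
f 9 14 10
f 9 10 16
f 9 16 19
f 9 19 20
f 10 14 18
f 14 20 13
f 20 19 11
f 19 16 15
f 16 10 17
f 12 18 13
f 12 13 11
f 12 11 15
f 12 15 17
f 12 17 18
f 13 18 14
f 11 13 20
f 15 11 19
f 17 15 16
f 18 17 10
f 22 21 25
f 22 25 23
f 23 25 26
f 23 26 24
f 25 21 27
f 25 27 26
f 26 27 28
f 26 28 24
f 27 21 29
f 27 29 28
f 28 29 30
f 28 30 24
f 29 21 31
f 29 31 30
f 30 31 32
f 30 32 24
f 31 21 33
f 31 33 32
f 32 33 34
f 32 34 24
f 33 21 35
f 33 35 34
f 34 35 36
f 34 36 24
f 35 21 37
f 35 37 36
f 36 37 38
f 36 38 24
f 37 21 22
f 37 22 38
f 38 22 23
f 38 23 24
f 40 39 42
f 40 42 41
f 42 39 43
f 42 43 41
f 43 39 44
f 43 44 41
f 44 39 45
f 44 45 41
f 45 39 46
f 45 46 41
f 46 39 47
f 46 47 41
f 47 39 48
f 47 48 41
f 48 39 49
f 48 49 41
f 49 39 50
f 49 50 41
f 50 39 51
f 50 51 41
f 51 39 52
f 51 52 41
f 52 39 53
f 52 53 41
f 53 39 40
f 53 40 41
f 55 54 57
f 55 57 56
f 57 54 58
f 57 58 56
f 58 54 59
f 58 59 56
f 59 54 60
f 59 60 56
f 60 54 61
f 60 61 56
f 61 54 62
f 61 62 56
f 62 54 63
f 62 63 56
f 63 54 64
f 63 64 56
f 64 54 65
f 64 65 56
f 65 54 66
f 65 66 56
f 66 54 67
f 66 67 56
f 67 54 68
f 67 68 56
f 68 54 69
f 68 69 56
f 69 54 70
f 69 70 56
f 70 54 55
f 70 55 56



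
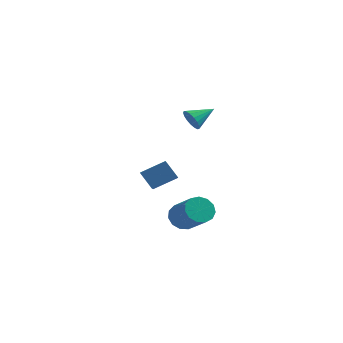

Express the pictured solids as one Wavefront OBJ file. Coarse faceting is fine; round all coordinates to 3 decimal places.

v -1.018 2.591 3.597
v -0.517 2.443 3.116
v -0.162 3.589 4.183
v -0.702 2.688 2.969
v -0.959 2.91 2.966
v -1.23 3.059 3.108
v -1.452 3.101 3.361
v -1.575 3.026 3.669
v -1.57 2.851 3.961
v -1.439 2.616 4.169
v -1.211 2.376 4.246
v -0.939 2.185 4.175
v -0.686 2.087 3.971
v -0.508 2.104 3.682
v -0.447 2.233 3.373
v -1.797 3.446 -3.745
v -1.388 3.169 -4.485
v -0.053 2.177 -3.375
v -0.463 2.454 -2.635
v -1.171 3.603 -4.358
v 0.164 2.61 -3.248
v -1.153 3.987 -4.036
v 0.182 2.995 -2.926
v -1.34 4.2 -3.622
v -0.005 3.207 -2.512
v -1.672 4.173 -3.246
v -0.337 3.18 -2.137
v -2.043 3.915 -3.03
v -0.708 2.923 -1.92
v -2.337 3.509 -3.04
v -1.002 2.516 -1.93
v -2.459 3.083 -3.274
v -1.124 2.09 -2.164
v -2.372 2.772 -3.658
v -1.037 1.779 -2.548
v -2.102 2.675 -4.069
v -0.767 1.682 -2.959
v -1.735 2.823 -4.378
v -0.4 1.831 -3.268
v -3.184 2.504 -1.532
v -3.921 2.678 -0.576
v -3.724 3.965 -2.214
v -4.461 4.139 -1.258
v -2.059 3.261 -0.802
v -2.796 3.435 0.154
v -2.599 4.722 -1.484
v -3.336 4.896 -0.528
f 2 1 4
f 2 4 3
f 4 1 5
f 4 5 3
f 5 1 6
f 5 6 3
f 6 1 7
f 6 7 3
f 7 1 8
f 7 8 3
f 8 1 9
f 8 9 3
f 9 1 10
f 9 10 3
f 10 1 11
f 10 11 3
f 11 1 12
f 11 12 3
f 12 1 13
f 12 13 3
f 13 1 14
f 13 14 3
f 14 1 15
f 14 15 3
f 15 1 2
f 15 2 3
f 17 16 20
f 17 20 18
f 18 20 21
f 18 21 19
f 20 16 22
f 20 22 21
f 21 22 23
f 21 23 19
f 22 16 24
f 22 24 23
f 23 24 25
f 23 25 19
f 24 16 26
f 24 26 25
f 25 26 27
f 25 27 19
f 26 16 28
f 26 28 27
f 27 28 29
f 27 29 19
f 28 16 30
f 28 30 29
f 29 30 31
f 29 31 19
f 30 16 32
f 30 32 31
f 31 32 33
f 31 33 19
f 32 16 34
f 32 34 33
f 33 34 35
f 33 35 19
f 34 16 36
f 34 36 35
f 35 36 37
f 35 37 19
f 36 16 38
f 36 38 37
f 37 38 39
f 37 39 19
f 38 16 17
f 38 17 39
f 39 17 18
f 39 18 19
f 41 43 40
f 44 41 40
f 40 43 42
f 42 44 40
f 41 47 43
f 45 41 44
f 45 47 41
f 43 47 42
f 46 44 42
f 42 47 46
f 46 45 44
f 47 45 46



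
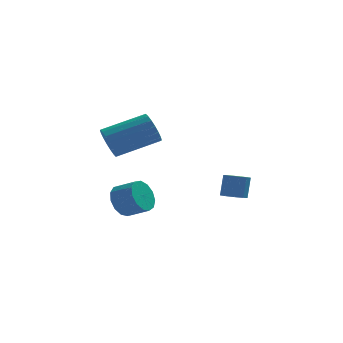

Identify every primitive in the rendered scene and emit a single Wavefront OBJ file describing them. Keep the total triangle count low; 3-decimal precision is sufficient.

v -2.727 1.148 -1.792
v -2.248 1.263 -2.593
v -1.255 0.787 -2.069
v -1.733 0.672 -1.268
v -2.182 1.708 -2.315
v -1.189 1.233 -1.79
v -2.289 1.976 -1.87
v -1.296 1.5 -1.345
v -2.534 1.981 -1.401
v -1.541 1.505 -0.876
v -2.841 1.721 -1.056
v -1.848 1.245 -0.531
v -3.112 1.279 -0.945
v -2.118 0.803 -0.42
v -3.26 0.796 -1.103
v -2.266 0.32 -0.578
v -3.239 0.424 -1.48
v -2.245 -0.052 -0.955
v -3.055 0.282 -1.956
v -2.062 -0.193 -1.431
v -2.767 0.415 -2.38
v -1.774 -0.06 -1.855
v -2.466 0.781 -2.618
v -1.473 0.305 -2.093
v 2.33 -1.435 -0.55
v 2.742 -1.902 -0.454
v 2.902 -1.532 0.665
v 2.49 -1.065 0.57
v 2.947 -1.552 -0.6
v 3.107 -1.182 0.52
v 2.863 -1.147 -0.721
v 3.024 -0.777 0.398
v 2.53 -0.877 -0.763
v 2.69 -0.507 0.357
v 2.103 -0.868 -0.705
v 2.264 -0.498 0.415
v 1.782 -1.124 -0.574
v 1.943 -0.754 0.545
v 1.718 -1.526 -0.432
v 1.878 -1.156 0.688
v 1.939 -1.885 -0.345
v 2.1 -1.515 0.775
v 2.344 -2.034 -0.354
v 2.504 -1.663 0.766
v -3.247 -3.21 3.38
v -2.886 -3.649 2.748
v -0.912 -3.148 3.527
v -1.273 -2.71 4.16
v -2.916 -3.301 2.602
v -0.943 -2.801 3.382
v -3.012 -2.935 2.611
v -1.039 -2.435 3.39
v -3.155 -2.624 2.772
v -1.182 -2.123 3.551
v -3.316 -2.429 3.053
v -1.342 -1.928 3.833
v -3.463 -2.388 3.399
v -1.489 -1.888 4.179
v -3.567 -2.511 3.742
v -1.593 -2.01 4.521
v -3.608 -2.772 4.013
v -1.634 -2.271 4.792
v -3.577 -3.119 4.158
v -1.604 -2.619 4.938
v -3.481 -3.485 4.15
v -1.508 -2.985 4.929
v -3.338 -3.797 3.989
v -1.365 -3.296 4.768
v -3.178 -3.992 3.707
v -1.204 -3.491 4.487
v -3.031 -4.032 3.361
v -1.057 -3.532 4.141
v -2.927 -3.91 3.019
v -0.953 -3.409 3.798
f 2 1 5
f 2 5 3
f 3 5 6
f 3 6 4
f 5 1 7
f 5 7 6
f 6 7 8
f 6 8 4
f 7 1 9
f 7 9 8
f 8 9 10
f 8 10 4
f 9 1 11
f 9 11 10
f 10 11 12
f 10 12 4
f 11 1 13
f 11 13 12
f 12 13 14
f 12 14 4
f 13 1 15
f 13 15 14
f 14 15 16
f 14 16 4
f 15 1 17
f 15 17 16
f 16 17 18
f 16 18 4
f 17 1 19
f 17 19 18
f 18 19 20
f 18 20 4
f 19 1 21
f 19 21 20
f 20 21 22
f 20 22 4
f 21 1 23
f 21 23 22
f 22 23 24
f 22 24 4
f 23 1 2
f 23 2 24
f 24 2 3
f 24 3 4
f 26 25 29
f 26 29 27
f 27 29 30
f 27 30 28
f 29 25 31
f 29 31 30
f 30 31 32
f 30 32 28
f 31 25 33
f 31 33 32
f 32 33 34
f 32 34 28
f 33 25 35
f 33 35 34
f 34 35 36
f 34 36 28
f 35 25 37
f 35 37 36
f 36 37 38
f 36 38 28
f 37 25 39
f 37 39 38
f 38 39 40
f 38 40 28
f 39 25 41
f 39 41 40
f 40 41 42
f 40 42 28
f 41 25 43
f 41 43 42
f 42 43 44
f 42 44 28
f 43 25 26
f 43 26 44
f 44 26 27
f 44 27 28
f 46 45 49
f 46 49 47
f 47 49 50
f 47 50 48
f 49 45 51
f 49 51 50
f 50 51 52
f 50 52 48
f 51 45 53
f 51 53 52
f 52 53 54
f 52 54 48
f 53 45 55
f 53 55 54
f 54 55 56
f 54 56 48
f 55 45 57
f 55 57 56
f 56 57 58
f 56 58 48
f 57 45 59
f 57 59 58
f 58 59 60
f 58 60 48
f 59 45 61
f 59 61 60
f 60 61 62
f 60 62 48
f 61 45 63
f 61 63 62
f 62 63 64
f 62 64 48
f 63 45 65
f 63 65 64
f 64 65 66
f 64 66 48
f 65 45 67
f 65 67 66
f 66 67 68
f 66 68 48
f 67 45 69
f 67 69 68
f 68 69 70
f 68 70 48
f 69 45 71
f 69 71 70
f 70 71 72
f 70 72 48
f 71 45 73
f 71 73 72
f 72 73 74
f 72 74 48
f 73 45 46
f 73 46 74
f 74 46 47
f 74 47 48



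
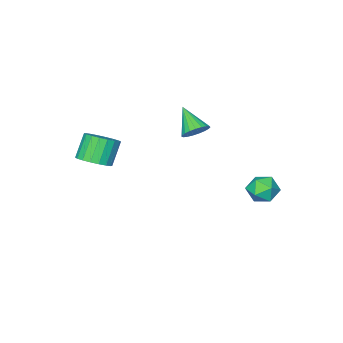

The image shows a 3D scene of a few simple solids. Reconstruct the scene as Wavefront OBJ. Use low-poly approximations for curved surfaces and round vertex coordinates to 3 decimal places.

v -2.783 -2.391 3.241
v -2.139 -2.13 3.677
v -3.017 -3.749 4.399
v -2.396 -1.961 3.823
v -2.721 -1.867 3.869
v -3.056 -1.863 3.806
v -3.344 -1.95 3.646
v -3.535 -2.113 3.415
v -3.596 -2.325 3.155
v -3.516 -2.547 2.909
v -3.31 -2.743 2.721
v -3.013 -2.878 2.623
v -2.676 -2.929 2.632
v -2.357 -2.886 2.746
v -2.112 -2.758 2.946
v -1.983 -2.566 3.197
v -1.993 -2.344 3.455
v 3.063 -3.568 2.822
v 3.89 -3.838 3.272
v 3.065 -4.141 4.608
v 2.237 -3.872 4.158
v 3.869 -3.411 3.355
v 3.044 -3.714 4.692
v 3.688 -3.014 3.334
v 2.863 -3.318 4.67
v 3.383 -2.728 3.21
v 2.558 -3.031 4.547
v 3.015 -2.608 3.01
v 2.19 -2.911 4.347
v 2.656 -2.678 2.773
v 1.831 -2.981 4.109
v 2.378 -2.925 2.545
v 1.552 -3.228 3.881
v 2.235 -3.299 2.372
v 1.41 -3.602 3.708
v 2.256 -3.726 2.288
v 1.431 -4.029 3.625
v 2.437 -4.122 2.31
v 1.612 -4.426 3.646
v 2.742 -4.409 2.433
v 1.917 -4.712 3.77
v 3.11 -4.529 2.633
v 2.285 -4.832 3.97
v 3.469 -4.459 2.871
v 2.644 -4.762 4.207
v 3.748 -4.212 3.099
v 2.922 -4.515 4.435
v -3.763 2.434 0.939
v -3.006 2.01 0.51
v -4.714 1.35 0.33
v -3.957 0.926 -0.099
v -4.047 0.896 0.864
v -3.459 1.566 1.24
v -4.261 1.794 -0.4
v -3.673 2.464 -0.024
v -3.314 1.615 -0.317
v -3.182 1.06 0.464
v -4.538 2.3 0.376
v -4.406 1.745 1.157
f 2 1 4
f 2 4 3
f 4 1 5
f 4 5 3
f 5 1 6
f 5 6 3
f 6 1 7
f 6 7 3
f 7 1 8
f 7 8 3
f 8 1 9
f 8 9 3
f 9 1 10
f 9 10 3
f 10 1 11
f 10 11 3
f 11 1 12
f 11 12 3
f 12 1 13
f 12 13 3
f 13 1 14
f 13 14 3
f 14 1 15
f 14 15 3
f 15 1 16
f 15 16 3
f 16 1 17
f 16 17 3
f 17 1 2
f 17 2 3
f 19 18 22
f 19 22 20
f 20 22 23
f 20 23 21
f 22 18 24
f 22 24 23
f 23 24 25
f 23 25 21
f 24 18 26
f 24 26 25
f 25 26 27
f 25 27 21
f 26 18 28
f 26 28 27
f 27 28 29
f 27 29 21
f 28 18 30
f 28 30 29
f 29 30 31
f 29 31 21
f 30 18 32
f 30 32 31
f 31 32 33
f 31 33 21
f 32 18 34
f 32 34 33
f 33 34 35
f 33 35 21
f 34 18 36
f 34 36 35
f 35 36 37
f 35 37 21
f 36 18 38
f 36 38 37
f 37 38 39
f 37 39 21
f 38 18 40
f 38 40 39
f 39 40 41
f 39 41 21
f 40 18 42
f 40 42 41
f 41 42 43
f 41 43 21
f 42 18 44
f 42 44 43
f 43 44 45
f 43 45 21
f 44 18 46
f 44 46 45
f 45 46 47
f 45 47 21
f 46 18 19
f 46 19 47
f 47 19 20
f 47 20 21
f 48 59 53
f 48 53 49
f 48 49 55
f 48 55 58
f 48 58 59
f 49 53 57
f 53 59 52
f 59 58 50
f 58 55 54
f 55 49 56
f 51 57 52
f 51 52 50
f 51 50 54
f 51 54 56
f 51 56 57
f 52 57 53
f 50 52 59
f 54 50 58
f 56 54 55
f 57 56 49



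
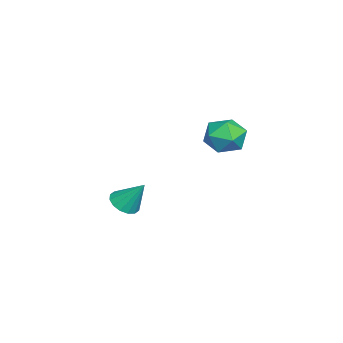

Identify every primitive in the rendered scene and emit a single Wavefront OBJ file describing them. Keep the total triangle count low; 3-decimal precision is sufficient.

v 1.495 3.056 2.184
v 2.163 2.734 3.001
v 0.297 1.826 2.679
v 0.965 1.504 3.496
v 0.477 2.493 3.54
v 1.217 3.253 3.234
v 1.243 1.307 2.446
v 1.983 2.067 2.14
v 2.007 1.653 3.164
v 1.534 2.386 3.839
v 0.926 2.174 1.841
v 0.453 2.907 2.516
v -1.811 -2.87 -3.347
v -1.076 -3.276 -3.211
v -1.509 -1.85 -1.933
v -0.973 -2.94 -3.476
v -1.095 -2.585 -3.706
v -1.408 -2.306 -3.84
v -1.829 -2.179 -3.842
v -2.245 -2.237 -3.712
v -2.545 -2.464 -3.484
v -2.648 -2.8 -3.219
v -2.527 -3.155 -2.989
v -2.214 -3.434 -2.855
v -1.793 -3.561 -2.853
v -1.376 -3.503 -2.983
f 1 12 6
f 1 6 2
f 1 2 8
f 1 8 11
f 1 11 12
f 2 6 10
f 6 12 5
f 12 11 3
f 11 8 7
f 8 2 9
f 4 10 5
f 4 5 3
f 4 3 7
f 4 7 9
f 4 9 10
f 5 10 6
f 3 5 12
f 7 3 11
f 9 7 8
f 10 9 2
f 14 13 16
f 14 16 15
f 16 13 17
f 16 17 15
f 17 13 18
f 17 18 15
f 18 13 19
f 18 19 15
f 19 13 20
f 19 20 15
f 20 13 21
f 20 21 15
f 21 13 22
f 21 22 15
f 22 13 23
f 22 23 15
f 23 13 24
f 23 24 15
f 24 13 25
f 24 25 15
f 25 13 26
f 25 26 15
f 26 13 14
f 26 14 15



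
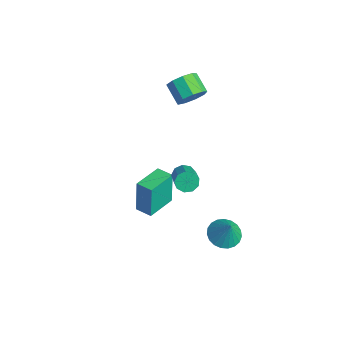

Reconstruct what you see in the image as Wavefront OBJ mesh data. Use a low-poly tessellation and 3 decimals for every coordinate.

v 1.875 -4.139 -1.142
v 1.713 -3.999 0.846
v 1.188 -2.56 -1.31
v 1.026 -2.42 0.679
v 2.734 -3.76 -1.099
v 2.572 -3.62 0.89
v 2.047 -2.181 -1.266
v 1.885 -2.041 0.722
v -1.61 1.038 2.672
v -1.225 1.471 3.348
v -2.325 1.455 3.984
v -2.71 1.022 3.308
v -1.46 1.869 2.952
v -2.559 1.854 3.588
v -1.765 1.878 2.425
v -2.864 1.863 3.061
v -1.998 1.494 2.014
v -3.097 1.479 2.65
v -2.049 0.897 1.911
v -3.148 0.882 2.547
v -1.895 0.365 2.164
v -2.994 0.35 2.8
v -1.608 0.148 2.655
v -2.707 0.133 3.291
v -1.322 0.347 3.154
v -2.421 0.332 3.79
v -1.171 0.869 3.427
v -2.27 0.854 4.063
v 3.431 0.158 -4.187
v 4.265 0.299 -4.573
v 4.009 0.182 -2.933
v 4.139 0.661 -4.522
v 3.89 0.936 -4.412
v 3.561 1.076 -4.264
v 3.211 1.058 -4.102
v 2.898 0.884 -3.954
v 2.678 0.585 -3.847
v 2.588 0.212 -3.799
v 2.643 -0.17 -3.818
v 2.835 -0.496 -3.9
v 3.131 -0.708 -4.032
v 3.478 -0.77 -4.191
v 3.817 -0.672 -4.349
v 4.089 -0.431 -4.479
v 4.248 -0.087 -4.558
v 2.885 -1.95 1.604
v 3.231 -1.486 1.357
v 4.342 -1.925 2.089
v 3.995 -2.39 2.336
v 3.044 -1.352 1.722
v 4.154 -1.791 2.453
v 2.782 -1.499 2.031
v 3.893 -1.938 2.763
v 2.569 -1.856 2.141
v 3.679 -2.295 2.872
v 2.503 -2.258 2
v 3.613 -2.697 2.731
v 2.616 -2.516 1.673
v 3.726 -2.955 2.405
v 2.855 -2.509 1.315
v 3.965 -2.948 2.046
v 3.108 -2.241 1.092
v 4.218 -2.68 1.823
v 3.256 -1.837 1.108
v 4.367 -2.276 1.84
f 2 4 1
f 5 2 1
f 1 4 3
f 3 5 1
f 2 8 4
f 6 2 5
f 6 8 2
f 4 8 3
f 7 5 3
f 3 8 7
f 7 6 5
f 8 6 7
f 10 9 13
f 10 13 11
f 11 13 14
f 11 14 12
f 13 9 15
f 13 15 14
f 14 15 16
f 14 16 12
f 15 9 17
f 15 17 16
f 16 17 18
f 16 18 12
f 17 9 19
f 17 19 18
f 18 19 20
f 18 20 12
f 19 9 21
f 19 21 20
f 20 21 22
f 20 22 12
f 21 9 23
f 21 23 22
f 22 23 24
f 22 24 12
f 23 9 25
f 23 25 24
f 24 25 26
f 24 26 12
f 25 9 27
f 25 27 26
f 26 27 28
f 26 28 12
f 27 9 10
f 27 10 28
f 28 10 11
f 28 11 12
f 30 29 32
f 30 32 31
f 32 29 33
f 32 33 31
f 33 29 34
f 33 34 31
f 34 29 35
f 34 35 31
f 35 29 36
f 35 36 31
f 36 29 37
f 36 37 31
f 37 29 38
f 37 38 31
f 38 29 39
f 38 39 31
f 39 29 40
f 39 40 31
f 40 29 41
f 40 41 31
f 41 29 42
f 41 42 31
f 42 29 43
f 42 43 31
f 43 29 44
f 43 44 31
f 44 29 45
f 44 45 31
f 45 29 30
f 45 30 31
f 47 46 50
f 47 50 48
f 48 50 51
f 48 51 49
f 50 46 52
f 50 52 51
f 51 52 53
f 51 53 49
f 52 46 54
f 52 54 53
f 53 54 55
f 53 55 49
f 54 46 56
f 54 56 55
f 55 56 57
f 55 57 49
f 56 46 58
f 56 58 57
f 57 58 59
f 57 59 49
f 58 46 60
f 58 60 59
f 59 60 61
f 59 61 49
f 60 46 62
f 60 62 61
f 61 62 63
f 61 63 49
f 62 46 64
f 62 64 63
f 63 64 65
f 63 65 49
f 64 46 47
f 64 47 65
f 65 47 48
f 65 48 49



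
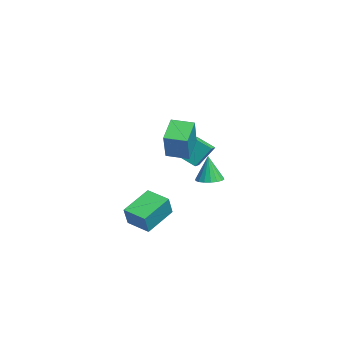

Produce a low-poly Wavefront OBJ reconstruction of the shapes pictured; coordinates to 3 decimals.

v -4.045 -0.142 -0.786
v -4.063 0.737 0.466
v -3.525 0.783 -1.428
v -3.543 1.662 -0.176
v -3.237 -0.442 -0.564
v -3.255 0.437 0.688
v -2.717 0.483 -1.206
v -2.735 1.362 0.046
v 0.026 -3.375 -4.107
v 0.667 -3.633 -2.901
v -1.126 -2.012 -3.204
v -0.485 -2.27 -1.998
v 0.985 -2.37 -4.402
v 1.626 -2.628 -3.196
v -0.167 -1.007 -3.499
v 0.474 -1.265 -2.293
v -1.656 1.139 -1.805
v -1.147 1.724 -1.725
v -1.824 1.061 -0.155
v -1.451 1.889 -1.749
v -1.796 1.906 -1.783
v -2.113 1.77 -1.822
v -2.34 1.51 -1.857
v -2.431 1.176 -1.882
v -2.369 0.834 -1.892
v -2.165 0.553 -1.884
v -1.861 0.388 -1.861
v -1.515 0.372 -1.826
v -1.198 0.507 -1.788
v -0.972 0.768 -1.752
v -0.881 1.102 -1.727
v -0.943 1.443 -1.718
v 2.014 -1.197 2.666
v 3.052 -1.41 4.268
v 2.423 -0.053 2.554
v 3.46 -0.266 4.155
v 3.18 -1.694 1.845
v 4.217 -1.907 3.446
v 3.588 -0.55 1.732
v 4.626 -0.763 3.334
f 2 4 1
f 5 2 1
f 1 4 3
f 3 5 1
f 2 8 4
f 6 2 5
f 6 8 2
f 4 8 3
f 7 5 3
f 3 8 7
f 7 6 5
f 8 6 7
f 10 12 9
f 13 10 9
f 9 12 11
f 11 13 9
f 10 16 12
f 14 10 13
f 14 16 10
f 12 16 11
f 15 13 11
f 11 16 15
f 15 14 13
f 16 14 15
f 18 17 20
f 18 20 19
f 20 17 21
f 20 21 19
f 21 17 22
f 21 22 19
f 22 17 23
f 22 23 19
f 23 17 24
f 23 24 19
f 24 17 25
f 24 25 19
f 25 17 26
f 25 26 19
f 26 17 27
f 26 27 19
f 27 17 28
f 27 28 19
f 28 17 29
f 28 29 19
f 29 17 30
f 29 30 19
f 30 17 31
f 30 31 19
f 31 17 32
f 31 32 19
f 32 17 18
f 32 18 19
f 34 36 33
f 37 34 33
f 33 36 35
f 35 37 33
f 34 40 36
f 38 34 37
f 38 40 34
f 36 40 35
f 39 37 35
f 35 40 39
f 39 38 37
f 40 38 39



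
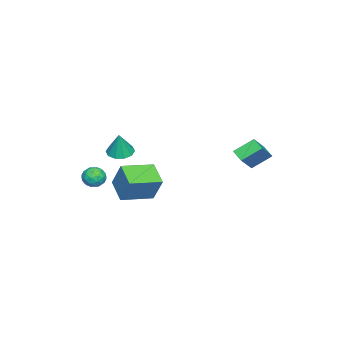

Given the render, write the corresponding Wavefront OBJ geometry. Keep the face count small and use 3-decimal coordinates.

v -0.527 -3.465 2.669
v 0.159 -3.957 2.504
v -0.073 -3.355 4.231
v 0.298 -3.45 2.428
v 0.122 -2.948 2.444
v -0.302 -2.644 2.546
v -0.812 -2.654 2.695
v -1.213 -2.973 2.834
v -1.353 -3.48 2.91
v -1.177 -3.982 2.895
v -0.753 -4.286 2.793
v -0.243 -4.276 2.644
v -0.072 -1.74 0.73
v 0.322 -1.001 2.402
v 1.073 -0.738 0.018
v 1.467 0.001 1.69
v 1.393 -3.201 1.03
v 1.787 -2.462 2.702
v 2.538 -2.199 0.318
v 2.932 -1.46 1.99
v -5.157 3.93 2.177
v -3.613 3.788 3.532
v -4.71 4.589 1.736
v -3.166 4.447 3.092
v -4.474 2.873 1.288
v -2.93 2.731 2.644
v -4.027 3.532 0.848
v -2.483 3.39 2.203
v 3.216 -2.988 2.597
v 3.816 -2.509 2.604
v 3.984 -3.951 2.756
v 4.584 -3.472 2.763
v 4.083 -3.469 3.345
v 3.609 -2.873 3.246
v 4.191 -3.587 2.114
v 3.717 -2.991 2.015
v 4.419 -2.879 2.305
v 4.352 -2.806 3.066
v 3.448 -3.654 2.294
v 3.381 -3.581 3.055
v 3.449 -2.664 2.586
v 4.351 -3.796 2.774
v 4.057 -3.794 3.116
v 4.409 -3.513 3.12
v 3.327 -2.878 2.964
v 3.679 -2.597 2.968
v 3.836 -3.161 3.404
v 4.121 -3.863 2.392
v 4.473 -3.582 2.396
v 3.391 -2.947 2.24
v 3.743 -2.666 2.244
v 3.964 -3.299 1.956
v 4.156 -2.6 2.415
v 4.607 -3.166 2.509
v 4.376 -3.233 2.127
v 4.097 -2.883 2.069
v 4.116 -2.557 2.862
v 4.567 -3.123 2.956
v 4.273 -3.121 3.298
v 3.994 -2.771 3.24
v 4.47 -2.774 2.687
v 3.233 -3.337 2.404
v 3.684 -3.903 2.498
v 3.806 -3.689 2.12
v 3.527 -3.339 2.062
v 3.193 -3.294 2.851
v 3.644 -3.86 2.945
v 3.703 -3.577 3.291
v 3.424 -3.227 3.233
v 3.33 -3.686 2.673
f 2 1 4
f 2 4 3
f 4 1 5
f 4 5 3
f 5 1 6
f 5 6 3
f 6 1 7
f 6 7 3
f 7 1 8
f 7 8 3
f 8 1 9
f 8 9 3
f 9 1 10
f 9 10 3
f 10 1 11
f 10 11 3
f 11 1 12
f 11 12 3
f 12 1 2
f 12 2 3
f 14 16 13
f 17 14 13
f 13 16 15
f 15 17 13
f 14 20 16
f 18 14 17
f 18 20 14
f 16 20 15
f 19 17 15
f 15 20 19
f 19 18 17
f 20 18 19
f 22 24 21
f 25 22 21
f 21 24 23
f 23 25 21
f 22 28 24
f 26 22 25
f 26 28 22
f 24 28 23
f 27 25 23
f 23 28 27
f 27 26 25
f 28 26 27
f 29 66 45
f 66 40 69
f 45 69 34
f 66 69 45
f 29 45 41
f 45 34 46
f 41 46 30
f 45 46 41
f 29 41 50
f 41 30 51
f 50 51 36
f 41 51 50
f 29 50 62
f 50 36 65
f 62 65 39
f 50 65 62
f 29 62 66
f 62 39 70
f 66 70 40
f 62 70 66
f 30 46 57
f 46 34 60
f 57 60 38
f 46 60 57
f 34 69 47
f 69 40 68
f 47 68 33
f 69 68 47
f 40 70 67
f 70 39 63
f 67 63 31
f 70 63 67
f 39 65 64
f 65 36 52
f 64 52 35
f 65 52 64
f 36 51 56
f 51 30 53
f 56 53 37
f 51 53 56
f 32 58 44
f 58 38 59
f 44 59 33
f 58 59 44
f 32 44 42
f 44 33 43
f 42 43 31
f 44 43 42
f 32 42 49
f 42 31 48
f 49 48 35
f 42 48 49
f 32 49 54
f 49 35 55
f 54 55 37
f 49 55 54
f 32 54 58
f 54 37 61
f 58 61 38
f 54 61 58
f 33 59 47
f 59 38 60
f 47 60 34
f 59 60 47
f 31 43 67
f 43 33 68
f 67 68 40
f 43 68 67
f 35 48 64
f 48 31 63
f 64 63 39
f 48 63 64
f 37 55 56
f 55 35 52
f 56 52 36
f 55 52 56
f 38 61 57
f 61 37 53
f 57 53 30
f 61 53 57



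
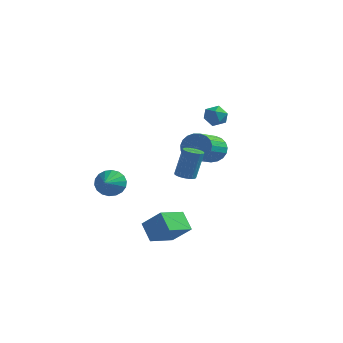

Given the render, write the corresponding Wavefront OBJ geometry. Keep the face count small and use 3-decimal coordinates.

v -1.539 -2.832 -0.738
v -1.275 -2.426 0.009
v -1.181 -3.868 -0.302
v -1.651 -2.523 0.089
v -2.004 -2.68 0.005
v -2.266 -2.867 -0.225
v -2.383 -3.048 -0.558
v -2.334 -3.185 -0.926
v -2.127 -3.253 -1.257
v -1.803 -3.237 -1.485
v -1.427 -3.141 -1.565
v -1.074 -2.984 -1.481
v -0.812 -2.796 -1.25
v -0.695 -2.616 -0.918
v -0.744 -2.478 -0.55
v -0.951 -2.411 -0.219
v 1 -3.665 -2.842
v 2.187 -3.675 -1.769
v 1.374 -2.129 -3.241
v 2.561 -2.139 -2.168
v 1.819 -4.101 -3.752
v 3.006 -4.111 -2.679
v 2.193 -2.565 -4.151
v 3.38 -2.575 -3.078
v 1.058 0.408 -0.706
v 1.594 0.64 -0.842
v 1.898 0.985 0.95
v 1.362 0.752 1.086
v 1.458 0.83 -0.855
v 1.761 1.175 0.937
v 1.26 0.955 -0.846
v 1.564 1.3 0.946
v 1.032 0.997 -0.815
v 1.336 1.342 0.977
v 0.808 0.949 -0.768
v 1.111 1.294 1.024
v 0.622 0.819 -0.711
v 0.925 1.164 1.081
v 0.502 0.626 -0.654
v 0.806 0.971 1.138
v 0.467 0.4 -0.604
v 0.771 0.745 1.188
v 0.522 0.175 -0.57
v 0.826 0.52 1.222
v 0.659 -0.015 -0.557
v 0.962 0.33 1.235
v 0.856 -0.14 -0.566
v 1.16 0.205 1.226
v 1.084 -0.182 -0.597
v 1.388 0.163 1.195
v 1.309 -0.134 -0.644
v 1.612 0.211 1.148
v 1.495 -0.004 -0.701
v 1.798 0.341 1.091
v 1.614 0.189 -0.758
v 1.918 0.534 1.034
v 1.649 0.415 -0.808
v 1.953 0.76 0.984
v 1.304 3.127 2.641
v 1.747 3.361 3.223
v 1.373 1.959 3.057
v 1.816 2.193 3.639
v 1.076 2.393 3.616
v 1.032 3.115 3.359
v 2.088 2.205 2.921
v 2.044 2.927 2.664
v 2.231 2.791 3.396
v 1.605 2.907 3.825
v 1.515 2.413 2.455
v 0.889 2.529 2.884
v 0.184 4.499 -0.171
v 0.598 4.861 0.616
v 0.77 2.963 1.398
v 0.356 2.601 0.611
v 0.212 4.867 0.715
v 0.383 2.969 1.497
v -0.18 4.809 0.661
v -0.008 2.911 1.444
v -0.508 4.698 0.464
v -0.337 2.8 1.246
v -0.717 4.552 0.156
v -0.545 2.654 0.938
v -0.77 4.398 -0.208
v -0.598 2.5 0.574
v -0.658 4.26 -0.566
v -0.486 2.362 0.216
v -0.4 4.164 -0.855
v -0.229 2.266 -0.073
v -0.041 4.126 -1.026
v 0.13 2.228 -0.244
v 0.356 4.152 -1.05
v 0.528 2.254 -0.268
v 0.724 4.239 -0.921
v 0.896 2.341 -0.139
v 0.999 4.37 -0.663
v 1.17 2.472 0.119
v 1.132 4.524 -0.319
v 1.304 2.626 0.463
v 1.102 4.673 0.05
v 1.274 2.775 0.832
v 0.913 4.792 0.38
v 1.085 2.894 1.163
f 2 1 4
f 2 4 3
f 4 1 5
f 4 5 3
f 5 1 6
f 5 6 3
f 6 1 7
f 6 7 3
f 7 1 8
f 7 8 3
f 8 1 9
f 8 9 3
f 9 1 10
f 9 10 3
f 10 1 11
f 10 11 3
f 11 1 12
f 11 12 3
f 12 1 13
f 12 13 3
f 13 1 14
f 13 14 3
f 14 1 15
f 14 15 3
f 15 1 16
f 15 16 3
f 16 1 2
f 16 2 3
f 18 20 17
f 21 18 17
f 17 20 19
f 19 21 17
f 18 24 20
f 22 18 21
f 22 24 18
f 20 24 19
f 23 21 19
f 19 24 23
f 23 22 21
f 24 22 23
f 26 25 29
f 26 29 27
f 27 29 30
f 27 30 28
f 29 25 31
f 29 31 30
f 30 31 32
f 30 32 28
f 31 25 33
f 31 33 32
f 32 33 34
f 32 34 28
f 33 25 35
f 33 35 34
f 34 35 36
f 34 36 28
f 35 25 37
f 35 37 36
f 36 37 38
f 36 38 28
f 37 25 39
f 37 39 38
f 38 39 40
f 38 40 28
f 39 25 41
f 39 41 40
f 40 41 42
f 40 42 28
f 41 25 43
f 41 43 42
f 42 43 44
f 42 44 28
f 43 25 45
f 43 45 44
f 44 45 46
f 44 46 28
f 45 25 47
f 45 47 46
f 46 47 48
f 46 48 28
f 47 25 49
f 47 49 48
f 48 49 50
f 48 50 28
f 49 25 51
f 49 51 50
f 50 51 52
f 50 52 28
f 51 25 53
f 51 53 52
f 52 53 54
f 52 54 28
f 53 25 55
f 53 55 54
f 54 55 56
f 54 56 28
f 55 25 57
f 55 57 56
f 56 57 58
f 56 58 28
f 57 25 26
f 57 26 58
f 58 26 27
f 58 27 28
f 59 70 64
f 59 64 60
f 59 60 66
f 59 66 69
f 59 69 70
f 60 64 68
f 64 70 63
f 70 69 61
f 69 66 65
f 66 60 67
f 62 68 63
f 62 63 61
f 62 61 65
f 62 65 67
f 62 67 68
f 63 68 64
f 61 63 70
f 65 61 69
f 67 65 66
f 68 67 60
f 72 71 75
f 72 75 73
f 73 75 76
f 73 76 74
f 75 71 77
f 75 77 76
f 76 77 78
f 76 78 74
f 77 71 79
f 77 79 78
f 78 79 80
f 78 80 74
f 79 71 81
f 79 81 80
f 80 81 82
f 80 82 74
f 81 71 83
f 81 83 82
f 82 83 84
f 82 84 74
f 83 71 85
f 83 85 84
f 84 85 86
f 84 86 74
f 85 71 87
f 85 87 86
f 86 87 88
f 86 88 74
f 87 71 89
f 87 89 88
f 88 89 90
f 88 90 74
f 89 71 91
f 89 91 90
f 90 91 92
f 90 92 74
f 91 71 93
f 91 93 92
f 92 93 94
f 92 94 74
f 93 71 95
f 93 95 94
f 94 95 96
f 94 96 74
f 95 71 97
f 95 97 96
f 96 97 98
f 96 98 74
f 97 71 99
f 97 99 98
f 98 99 100
f 98 100 74
f 99 71 101
f 99 101 100
f 100 101 102
f 100 102 74
f 101 71 72
f 101 72 102
f 102 72 73
f 102 73 74

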